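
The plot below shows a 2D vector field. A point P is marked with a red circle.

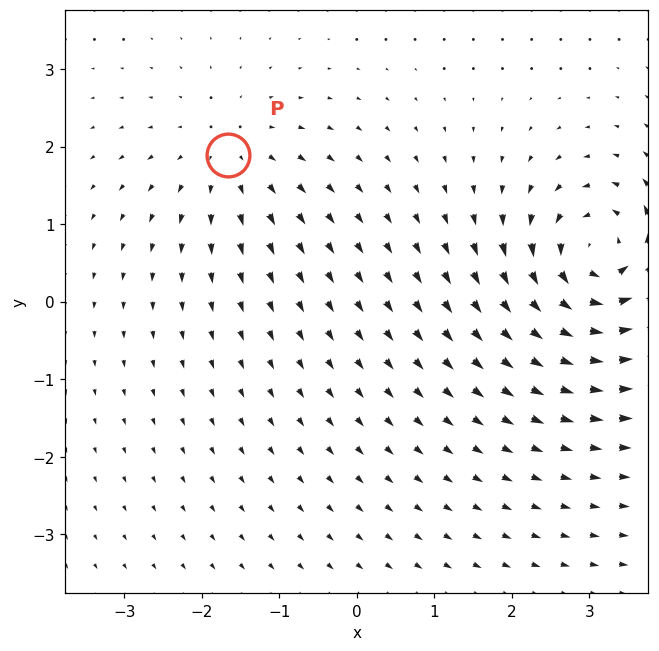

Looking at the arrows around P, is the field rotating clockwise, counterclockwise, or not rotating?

Near P at (-1.7, 1.9) the arrows show no circulation. The curl there is ≈0.

not rotating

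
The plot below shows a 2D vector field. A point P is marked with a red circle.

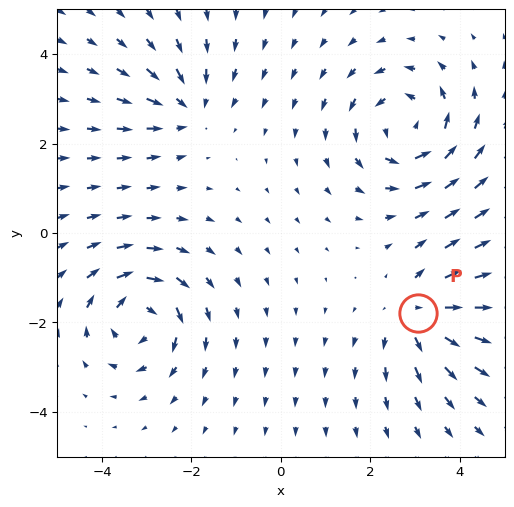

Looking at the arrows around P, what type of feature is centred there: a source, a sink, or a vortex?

source

At P (3.1, -1.8) the arrows spread outward. Divergence about +4, curl ≈0 — positive divergence with near-zero curl is a source.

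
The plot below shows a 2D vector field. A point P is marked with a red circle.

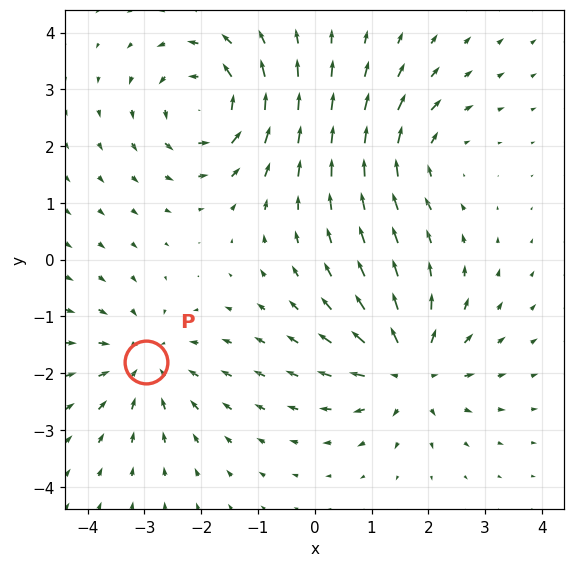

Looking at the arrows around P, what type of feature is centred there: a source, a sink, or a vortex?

sink

At P (-3.0, -1.8) the arrows converge inward. Divergence about -4, curl ≈0 — negative divergence with near-zero curl is a sink.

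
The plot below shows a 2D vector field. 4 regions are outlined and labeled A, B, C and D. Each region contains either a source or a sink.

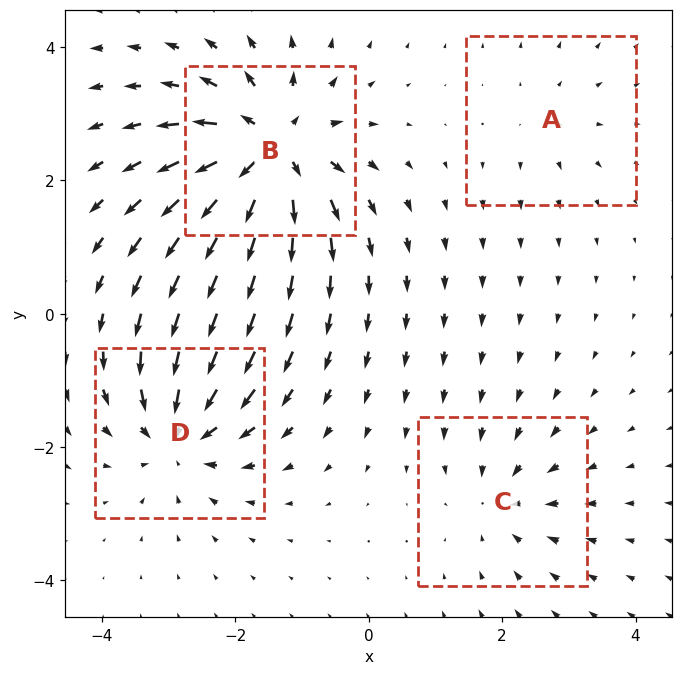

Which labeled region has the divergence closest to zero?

A

Divergence at each region's feature centre — A: about +2, B: about +9, C: about -4, D: about -6. Region A is closest to zero.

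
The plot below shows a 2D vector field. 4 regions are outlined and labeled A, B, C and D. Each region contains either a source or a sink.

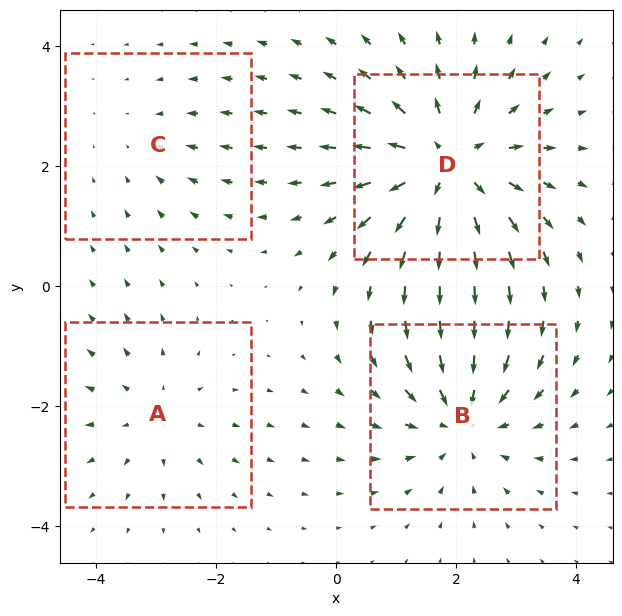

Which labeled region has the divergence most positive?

D

Divergence at each region's feature centre — A: about +3, B: about -4, C: about -2, D: about +6. Region D is most positive.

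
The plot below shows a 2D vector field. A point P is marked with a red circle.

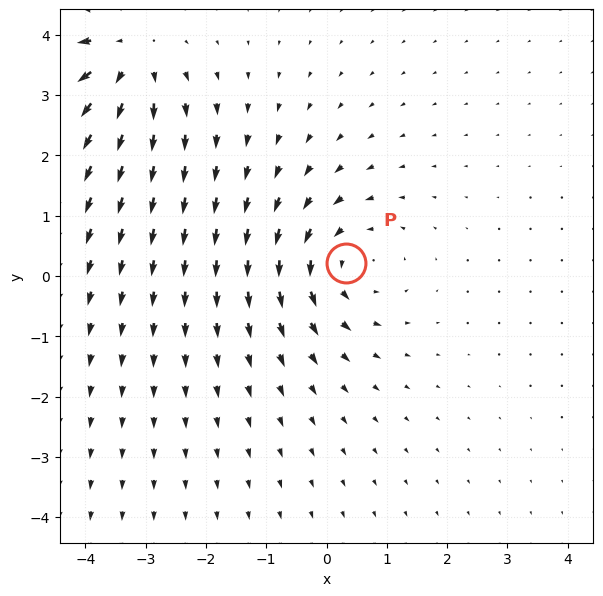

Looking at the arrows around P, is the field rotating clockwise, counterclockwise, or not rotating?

counterclockwise

Near P at (0.3, 0.2) the arrows circulate counterclockwise. The curl (z-component) there is about +3; positive curl means counterclockwise rotation.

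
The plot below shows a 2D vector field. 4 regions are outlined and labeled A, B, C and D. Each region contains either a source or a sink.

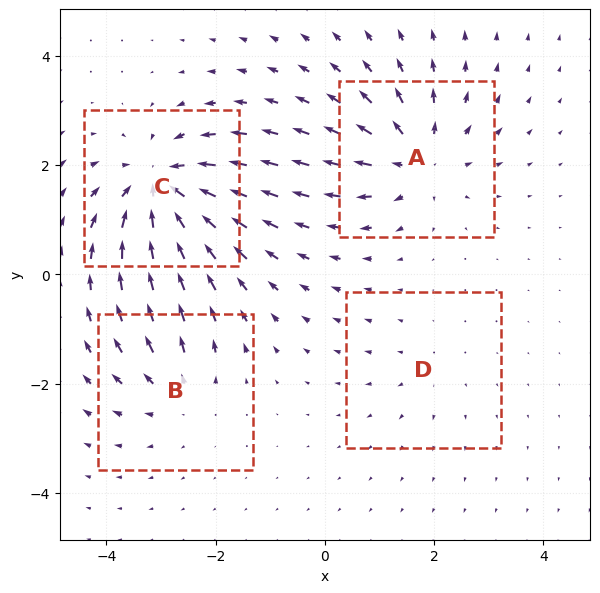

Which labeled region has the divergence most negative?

Divergence at each region's feature centre — A: about +6, B: about +4, C: about -7, D: about +2. Region C is most negative.

C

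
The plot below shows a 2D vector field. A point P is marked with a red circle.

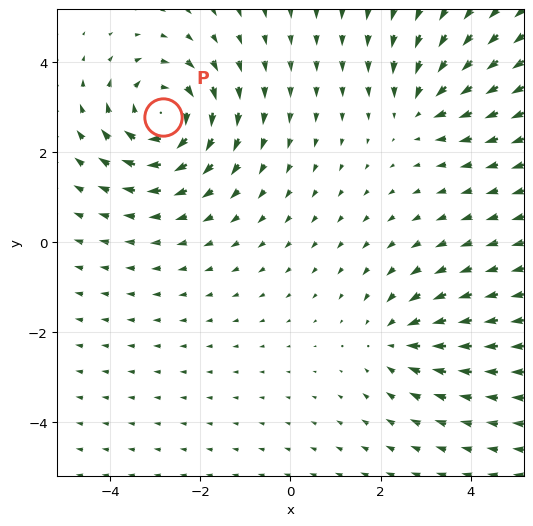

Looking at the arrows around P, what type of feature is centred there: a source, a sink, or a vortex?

At P (-2.8, 2.8) the arrows circulate clockwise. Divergence ≈0, curl about -5 — near-zero divergence with nonzero curl is a vortex.

vortex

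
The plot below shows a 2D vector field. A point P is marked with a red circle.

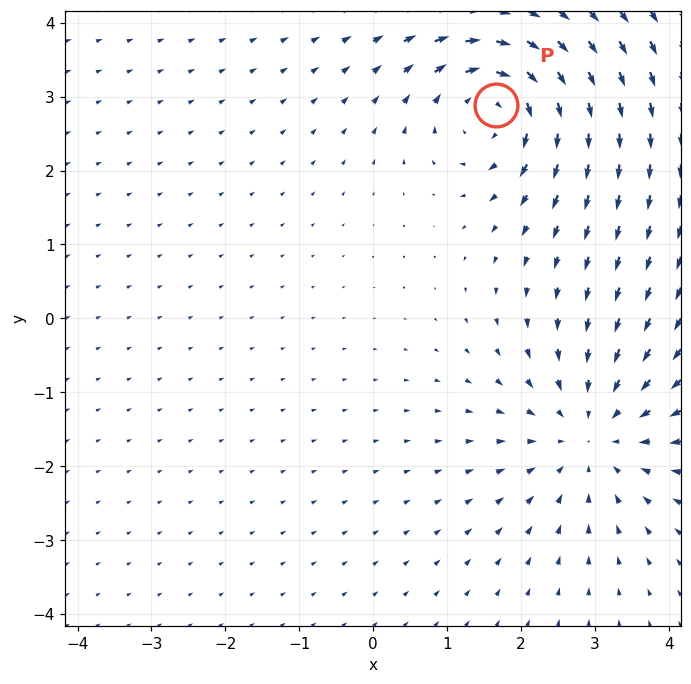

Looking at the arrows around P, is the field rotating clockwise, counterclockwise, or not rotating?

Near P at (1.7, 2.9) the arrows circulate clockwise. The curl (z-component) there is about -6; negative curl means clockwise rotation.

clockwise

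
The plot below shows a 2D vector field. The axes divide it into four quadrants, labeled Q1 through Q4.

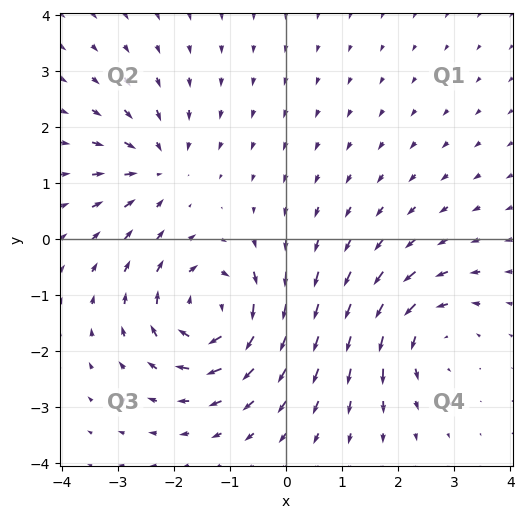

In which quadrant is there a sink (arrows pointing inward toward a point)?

The sink sits at approximately (-2.3, 1.3), which lies in quadrant Q2. The divergence there is about -4, negative as expected for a sink.

Q2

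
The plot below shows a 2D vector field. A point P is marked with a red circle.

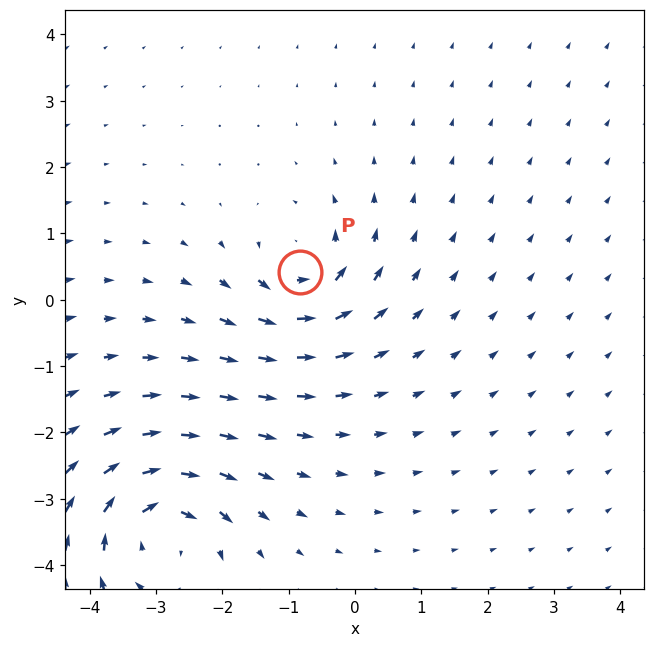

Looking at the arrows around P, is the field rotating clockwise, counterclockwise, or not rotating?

Near P at (-0.8, 0.4) the arrows circulate counterclockwise. The curl (z-component) there is about +5; positive curl means counterclockwise rotation.

counterclockwise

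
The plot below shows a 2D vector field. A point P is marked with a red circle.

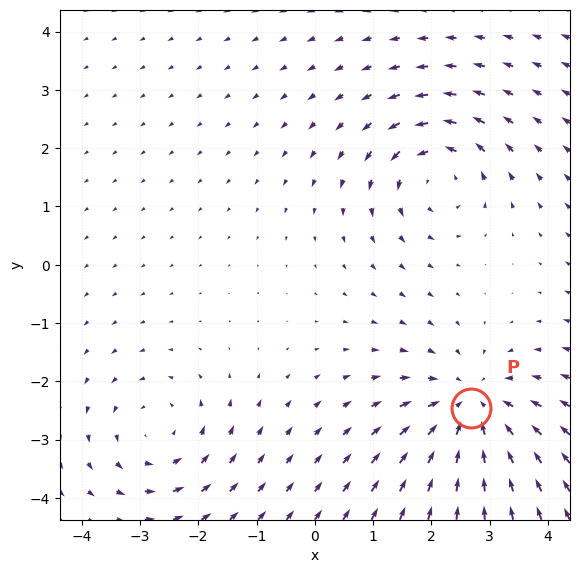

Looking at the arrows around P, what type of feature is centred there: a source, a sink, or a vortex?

sink

At P (2.7, -2.5) the arrows converge inward. Divergence about -4, curl ≈0 — negative divergence with near-zero curl is a sink.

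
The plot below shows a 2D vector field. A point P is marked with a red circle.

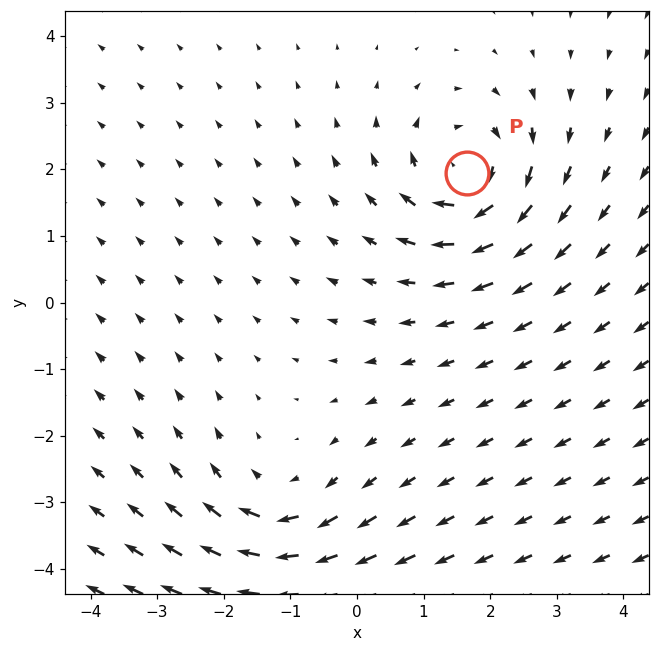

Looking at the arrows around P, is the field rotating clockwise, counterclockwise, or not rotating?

clockwise

Near P at (1.7, 1.9) the arrows circulate clockwise. The curl (z-component) there is about -4; negative curl means clockwise rotation.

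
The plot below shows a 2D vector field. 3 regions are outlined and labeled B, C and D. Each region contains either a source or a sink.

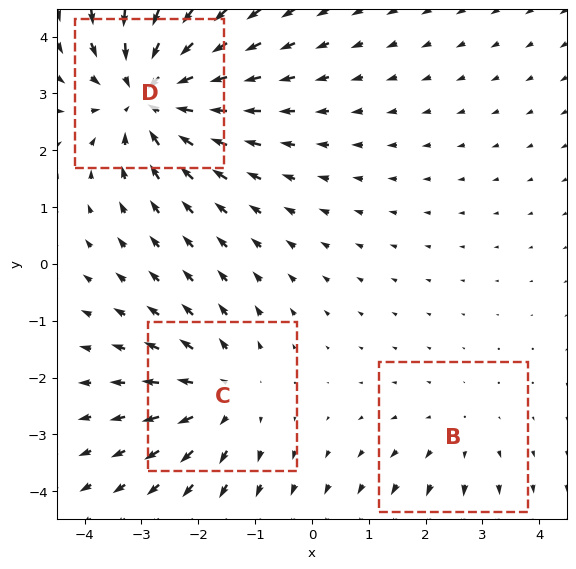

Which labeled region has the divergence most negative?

Divergence at each region's feature centre — B: about +2, C: about +3, D: about -5. Region D is most negative.

D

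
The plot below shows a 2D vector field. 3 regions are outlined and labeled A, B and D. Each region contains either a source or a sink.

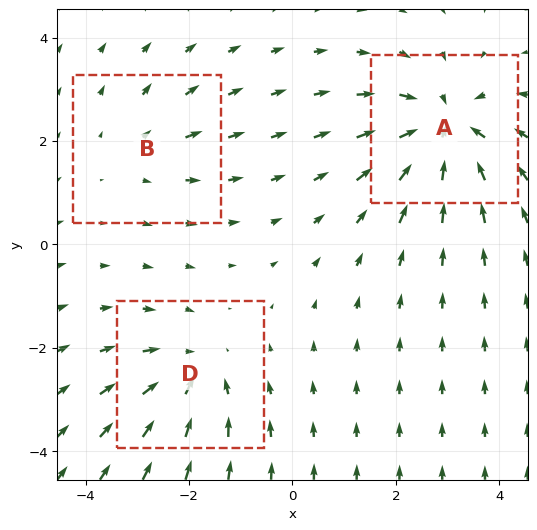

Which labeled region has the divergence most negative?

A

Divergence at each region's feature centre — A: about -5, B: about +2, D: about -4. Region A is most negative.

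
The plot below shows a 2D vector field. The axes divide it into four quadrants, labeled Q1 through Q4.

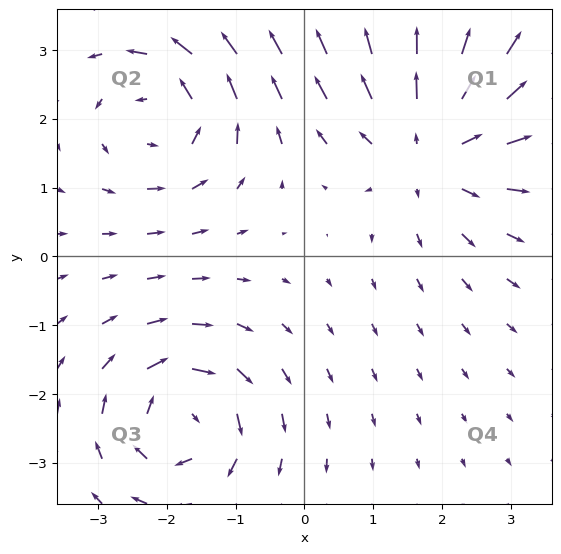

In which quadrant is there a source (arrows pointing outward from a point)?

Q1

The source sits at approximately (1.8, 1.6), which lies in quadrant Q1. The divergence there is about +3, positive as expected for a source.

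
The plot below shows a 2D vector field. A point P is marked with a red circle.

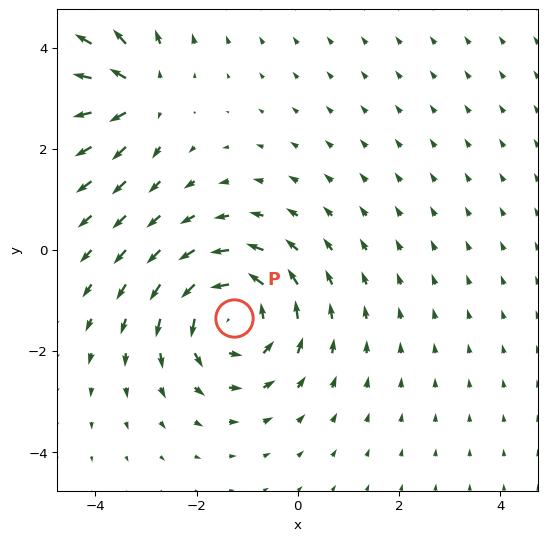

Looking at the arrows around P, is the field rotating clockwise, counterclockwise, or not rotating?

Near P at (-1.3, -1.4) the arrows circulate counterclockwise. The curl (z-component) there is about +5; positive curl means counterclockwise rotation.

counterclockwise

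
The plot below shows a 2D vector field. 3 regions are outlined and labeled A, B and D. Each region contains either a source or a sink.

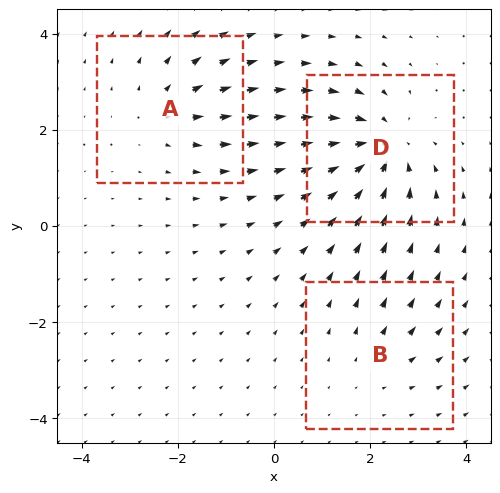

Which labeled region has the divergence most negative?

D

Divergence at each region's feature centre — A: about +3, B: about +2, D: about -5. Region D is most negative.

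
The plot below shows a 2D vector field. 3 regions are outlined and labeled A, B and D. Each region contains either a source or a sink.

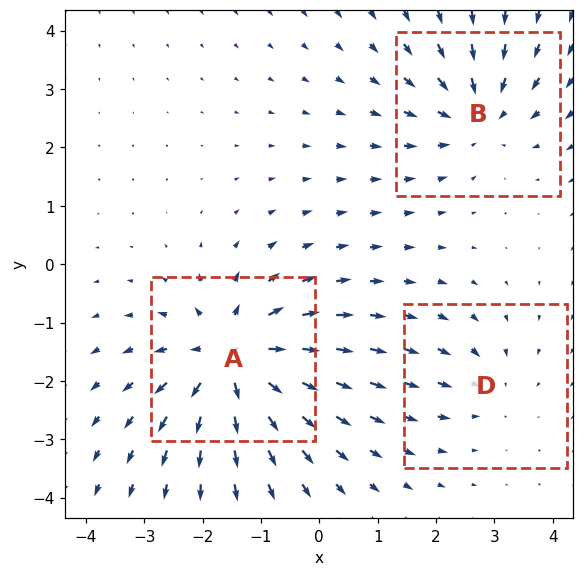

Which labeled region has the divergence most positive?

Divergence at each region's feature centre — A: about +5, B: about -3, D: about -2. Region A is most positive.

A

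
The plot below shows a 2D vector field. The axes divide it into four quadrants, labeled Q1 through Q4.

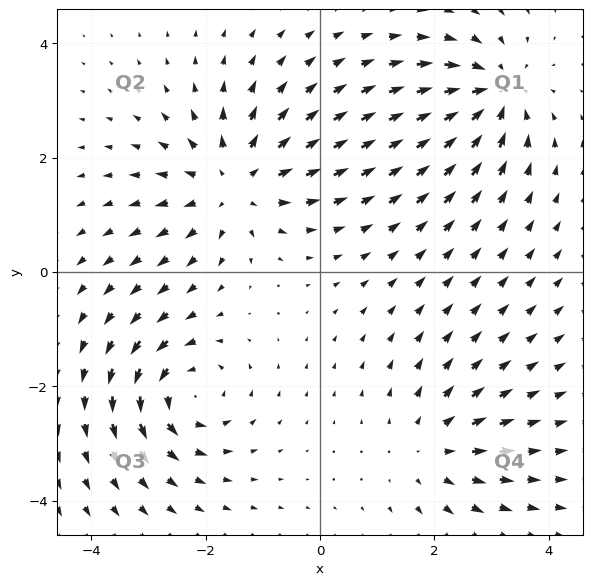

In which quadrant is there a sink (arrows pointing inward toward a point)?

Q1

The sink sits at approximately (3.0, 3.1), which lies in quadrant Q1. The divergence there is about -5, negative as expected for a sink.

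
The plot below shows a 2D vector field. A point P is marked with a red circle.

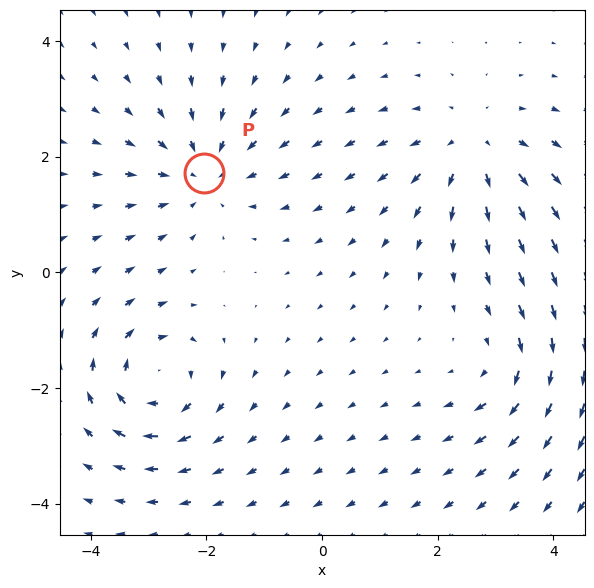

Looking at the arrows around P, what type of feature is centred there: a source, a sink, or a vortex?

At P (-2.0, 1.7) the arrows converge inward. Divergence about -4, curl ≈0 — negative divergence with near-zero curl is a sink.

sink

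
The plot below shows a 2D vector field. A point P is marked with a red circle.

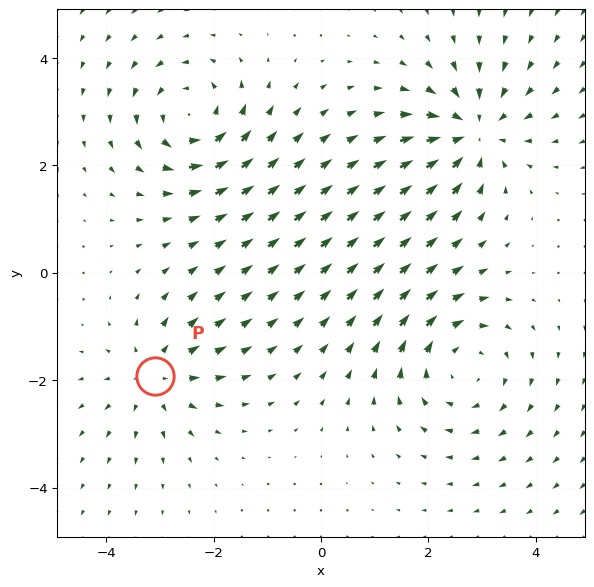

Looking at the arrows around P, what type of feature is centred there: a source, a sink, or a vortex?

source

At P (-3.1, -1.9) the arrows spread outward. Divergence about +4, curl ≈0 — positive divergence with near-zero curl is a source.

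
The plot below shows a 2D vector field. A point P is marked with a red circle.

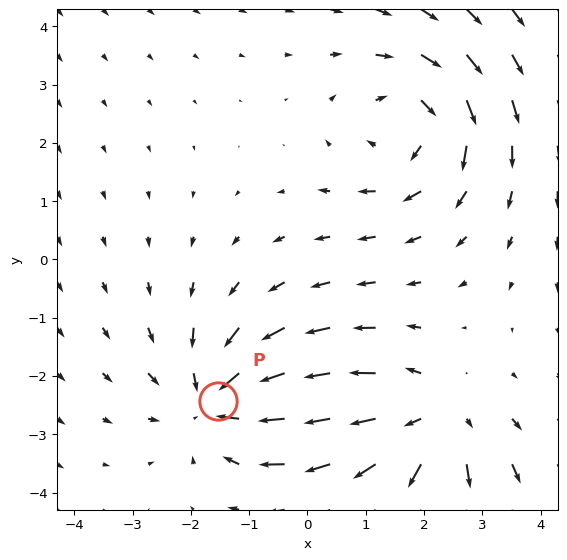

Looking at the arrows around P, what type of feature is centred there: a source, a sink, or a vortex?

At P (-1.5, -2.4) the arrows converge inward. Divergence about -4, curl ≈0 — negative divergence with near-zero curl is a sink.

sink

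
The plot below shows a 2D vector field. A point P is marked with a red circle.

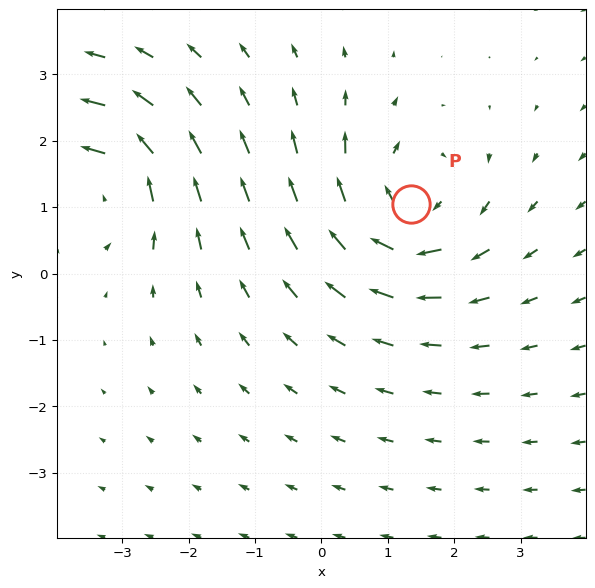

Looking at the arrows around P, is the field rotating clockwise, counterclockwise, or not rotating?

clockwise

Near P at (1.4, 1.0) the arrows circulate clockwise. The curl (z-component) there is about -4; negative curl means clockwise rotation.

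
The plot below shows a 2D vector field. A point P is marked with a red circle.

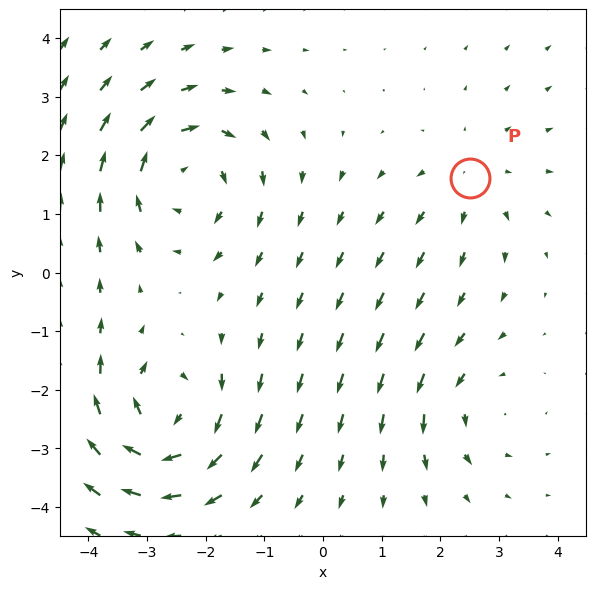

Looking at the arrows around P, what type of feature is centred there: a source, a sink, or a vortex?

At P (2.5, 1.6) the arrows spread outward. Divergence about +2, curl ≈0 — positive divergence with near-zero curl is a source.

source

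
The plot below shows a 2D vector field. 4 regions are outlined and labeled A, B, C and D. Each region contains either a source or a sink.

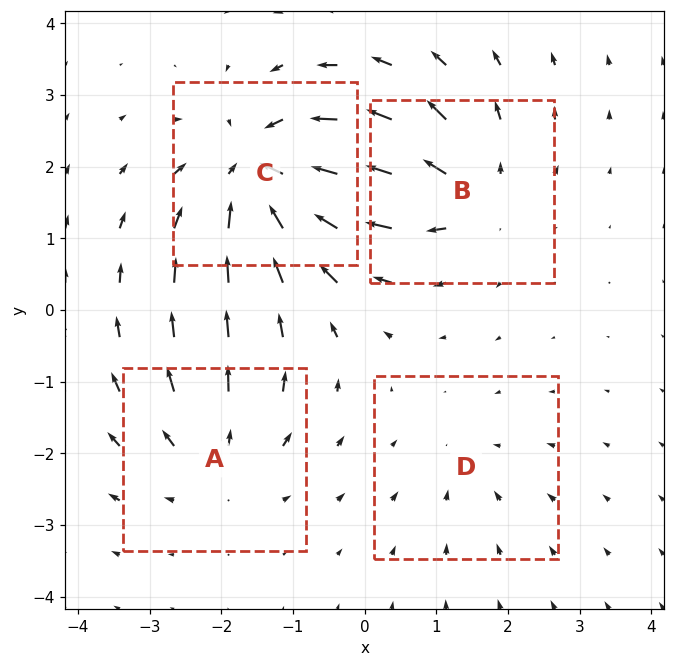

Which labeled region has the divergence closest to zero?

Divergence at each region's feature centre — A: about +3, B: about +4, C: about -6, D: about -2. Region D is closest to zero.

D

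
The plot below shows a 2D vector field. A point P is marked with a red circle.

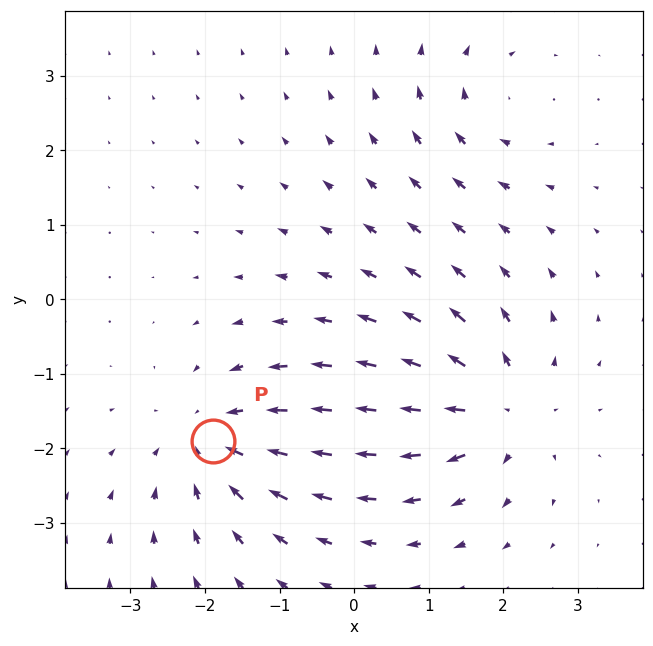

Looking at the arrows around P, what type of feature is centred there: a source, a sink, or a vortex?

sink

At P (-1.9, -1.9) the arrows converge inward. Divergence about -4, curl ≈0 — negative divergence with near-zero curl is a sink.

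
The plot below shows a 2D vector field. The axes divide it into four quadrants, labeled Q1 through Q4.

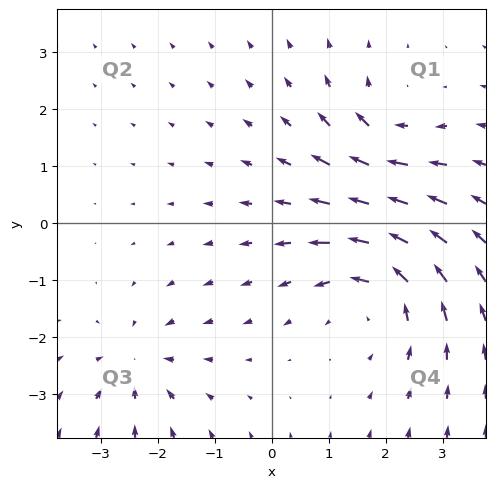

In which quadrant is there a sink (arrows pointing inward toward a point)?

Q3

The sink sits at approximately (-2.4, -2.5), which lies in quadrant Q3. The divergence there is about -3, negative as expected for a sink.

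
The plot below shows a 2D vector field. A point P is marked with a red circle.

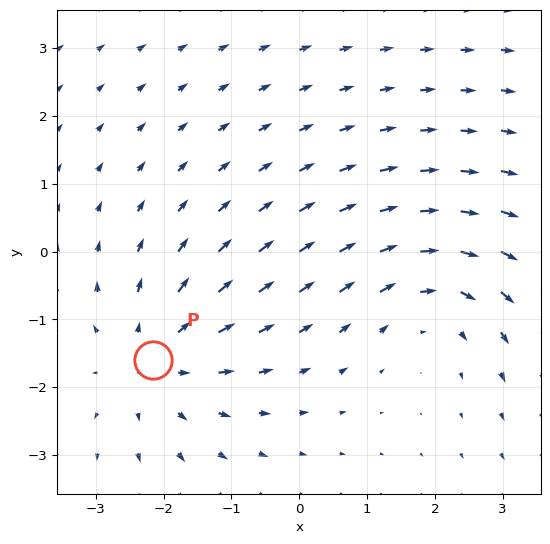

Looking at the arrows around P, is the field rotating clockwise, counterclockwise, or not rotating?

not rotating

Near P at (-2.2, -1.6) the arrows show no circulation. The curl there is ≈0.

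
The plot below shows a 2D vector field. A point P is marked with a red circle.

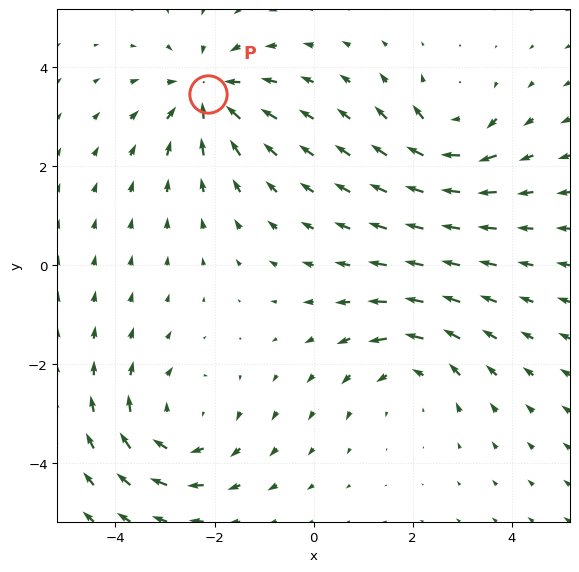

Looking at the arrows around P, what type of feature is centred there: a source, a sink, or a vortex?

sink

At P (-2.1, 3.5) the arrows converge inward. Divergence about -5, curl ≈0 — negative divergence with near-zero curl is a sink.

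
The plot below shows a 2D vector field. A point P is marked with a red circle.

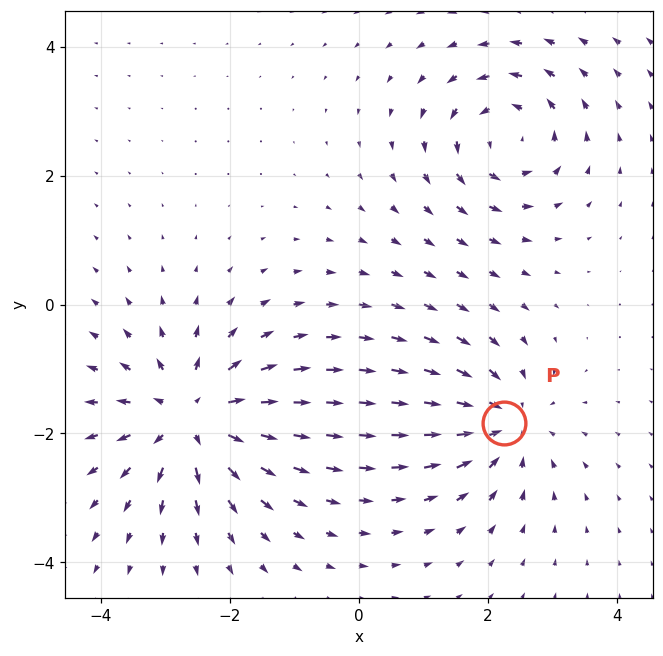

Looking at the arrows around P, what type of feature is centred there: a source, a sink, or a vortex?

sink

At P (2.3, -1.8) the arrows converge inward. Divergence about -3, curl ≈0 — negative divergence with near-zero curl is a sink.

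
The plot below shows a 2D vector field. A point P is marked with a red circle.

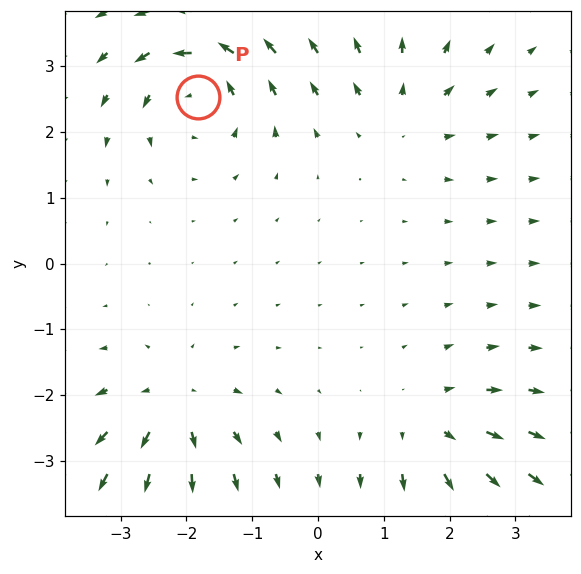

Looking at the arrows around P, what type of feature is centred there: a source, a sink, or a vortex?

At P (-1.8, 2.5) the arrows circulate counterclockwise. Divergence ≈0, curl about +6 — near-zero divergence with nonzero curl is a vortex.

vortex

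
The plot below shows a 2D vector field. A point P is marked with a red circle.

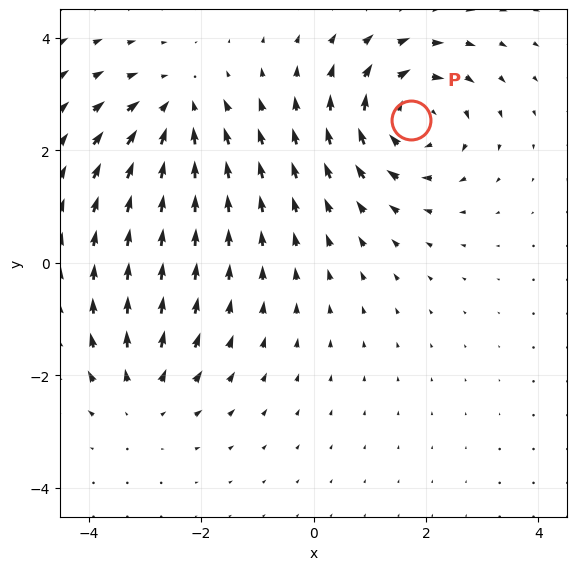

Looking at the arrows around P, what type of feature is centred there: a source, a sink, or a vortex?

vortex

At P (1.7, 2.5) the arrows circulate clockwise. Divergence ≈0, curl about -6 — near-zero divergence with nonzero curl is a vortex.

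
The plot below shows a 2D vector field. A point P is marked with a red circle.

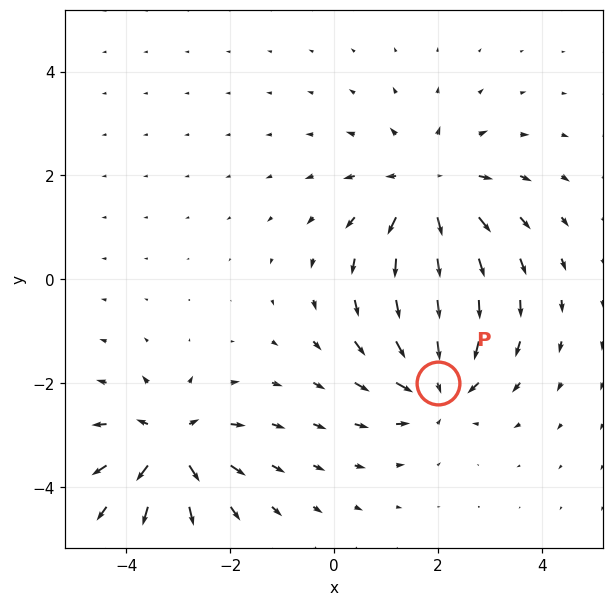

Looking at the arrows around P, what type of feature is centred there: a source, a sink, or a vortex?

sink

At P (2.0, -2.0) the arrows converge inward. Divergence about -4, curl ≈0 — negative divergence with near-zero curl is a sink.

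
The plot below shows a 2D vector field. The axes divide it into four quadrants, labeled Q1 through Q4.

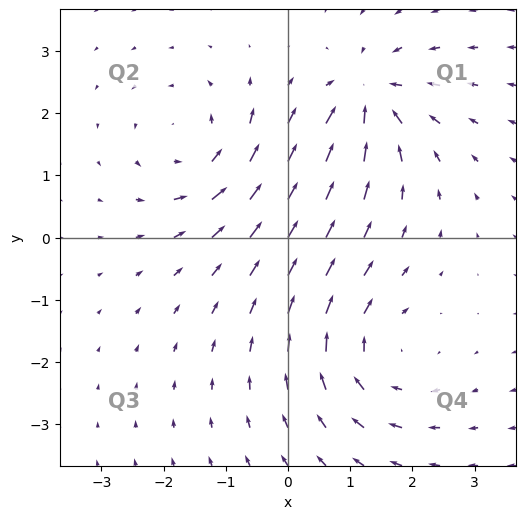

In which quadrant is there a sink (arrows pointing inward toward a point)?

Q1

The sink sits at approximately (1.3, 2.3), which lies in quadrant Q1. The divergence there is about -5, negative as expected for a sink.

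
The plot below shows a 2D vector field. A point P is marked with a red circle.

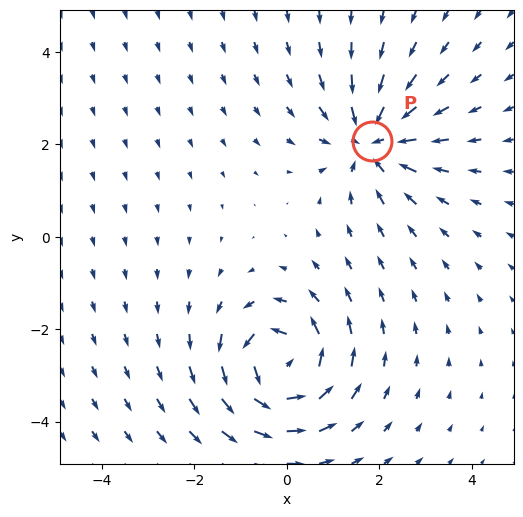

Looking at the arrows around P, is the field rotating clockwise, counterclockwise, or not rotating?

not rotating

Near P at (1.8, 2.1) the arrows show no circulation. The curl there is ≈0.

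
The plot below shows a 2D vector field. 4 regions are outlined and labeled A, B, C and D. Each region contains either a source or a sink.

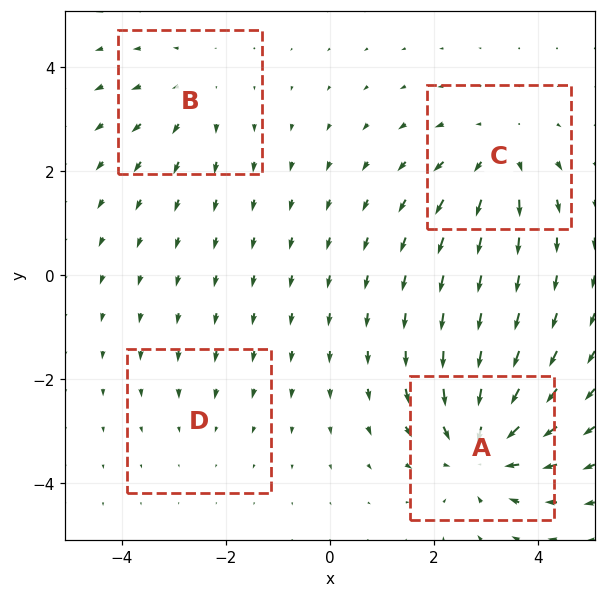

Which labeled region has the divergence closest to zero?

D

Divergence at each region's feature centre — A: about -6, B: about +3, C: about +4, D: about -2. Region D is closest to zero.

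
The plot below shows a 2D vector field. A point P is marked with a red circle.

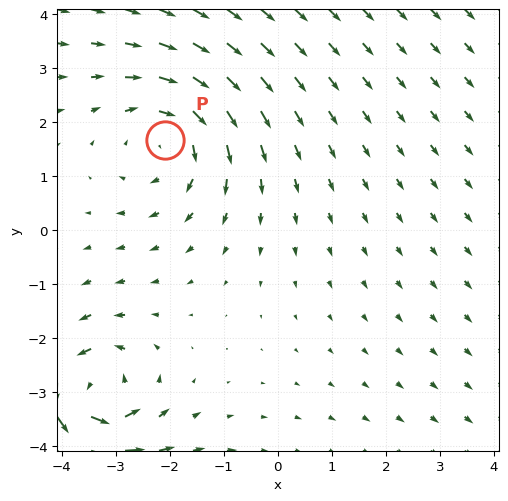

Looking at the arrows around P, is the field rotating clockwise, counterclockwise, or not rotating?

Near P at (-2.1, 1.7) the arrows circulate clockwise. The curl (z-component) there is about -2; negative curl means clockwise rotation.

clockwise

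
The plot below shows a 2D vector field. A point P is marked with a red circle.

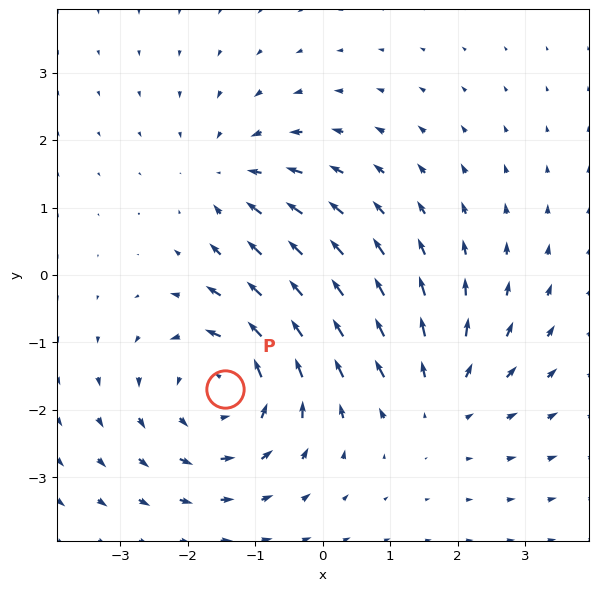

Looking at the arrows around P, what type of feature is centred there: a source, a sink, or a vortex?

vortex

At P (-1.4, -1.7) the arrows circulate counterclockwise. Divergence ≈0, curl about +4 — near-zero divergence with nonzero curl is a vortex.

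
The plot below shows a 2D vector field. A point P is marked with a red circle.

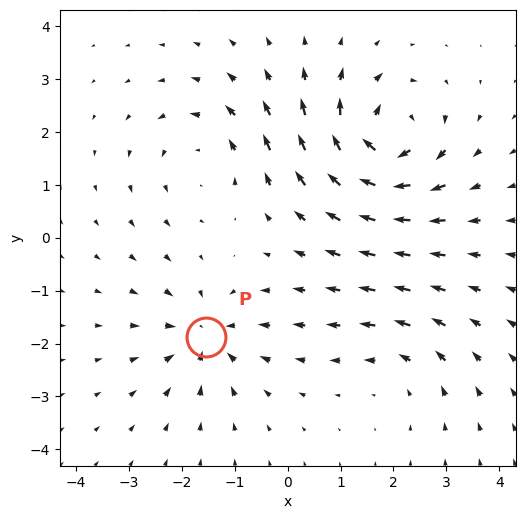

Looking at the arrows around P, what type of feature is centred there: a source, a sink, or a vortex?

sink

At P (-1.5, -1.9) the arrows converge inward. Divergence about -4, curl ≈0 — negative divergence with near-zero curl is a sink.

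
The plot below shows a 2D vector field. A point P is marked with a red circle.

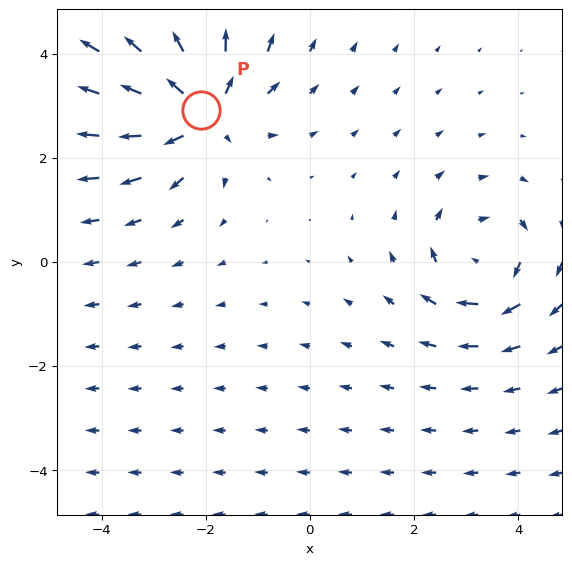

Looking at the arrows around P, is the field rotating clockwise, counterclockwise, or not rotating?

not rotating

Near P at (-2.1, 2.9) the arrows show no circulation. The curl there is ≈0.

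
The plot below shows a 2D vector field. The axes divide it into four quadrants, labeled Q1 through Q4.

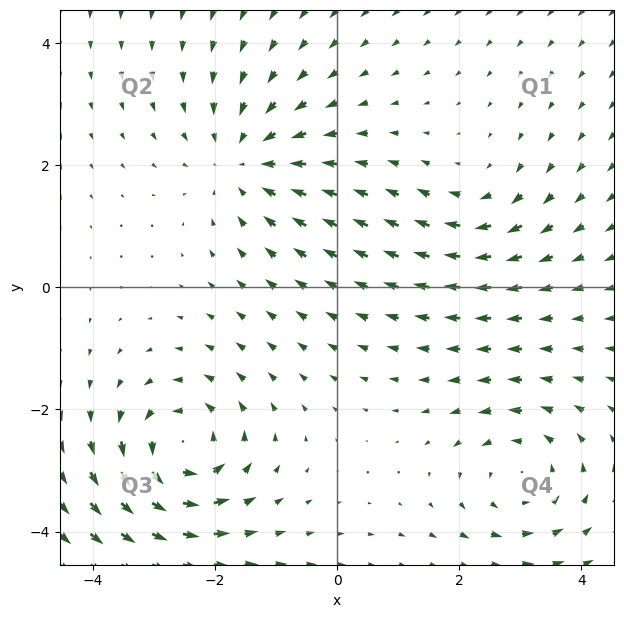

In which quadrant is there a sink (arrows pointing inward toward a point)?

The sink sits at approximately (-1.5, 2.1), which lies in quadrant Q2. The divergence there is about -4, negative as expected for a sink.

Q2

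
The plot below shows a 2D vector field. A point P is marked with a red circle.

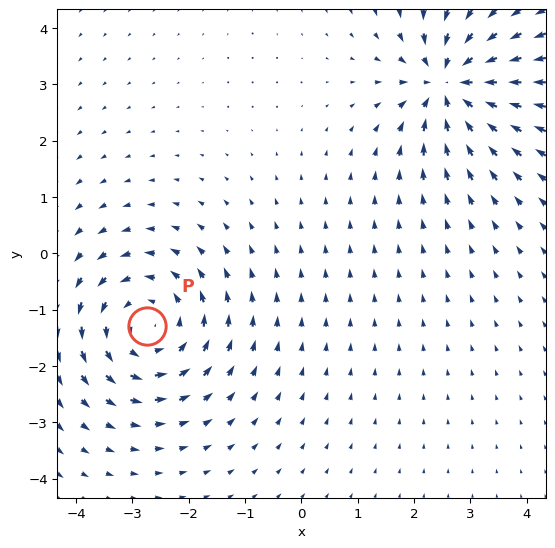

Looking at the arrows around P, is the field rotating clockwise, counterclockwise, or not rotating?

Near P at (-2.7, -1.3) the arrows circulate counterclockwise. The curl (z-component) there is about +4; positive curl means counterclockwise rotation.

counterclockwise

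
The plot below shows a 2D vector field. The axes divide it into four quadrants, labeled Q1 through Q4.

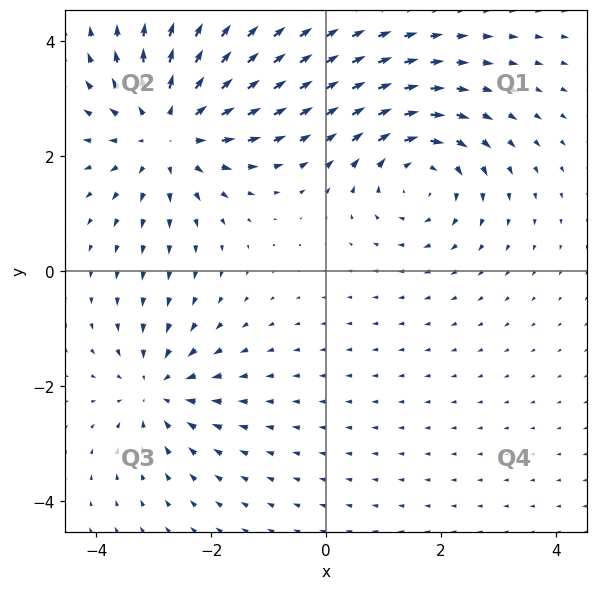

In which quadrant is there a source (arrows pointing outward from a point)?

The source sits at approximately (-2.7, 2.4), which lies in quadrant Q2. The divergence there is about +4, positive as expected for a source.

Q2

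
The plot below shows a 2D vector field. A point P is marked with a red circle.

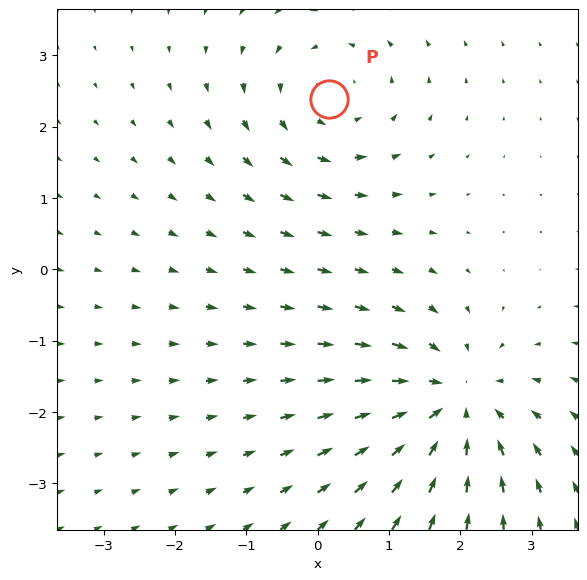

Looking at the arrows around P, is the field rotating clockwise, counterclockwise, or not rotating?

Near P at (0.2, 2.4) the arrows circulate counterclockwise. The curl (z-component) there is about +3; positive curl means counterclockwise rotation.

counterclockwise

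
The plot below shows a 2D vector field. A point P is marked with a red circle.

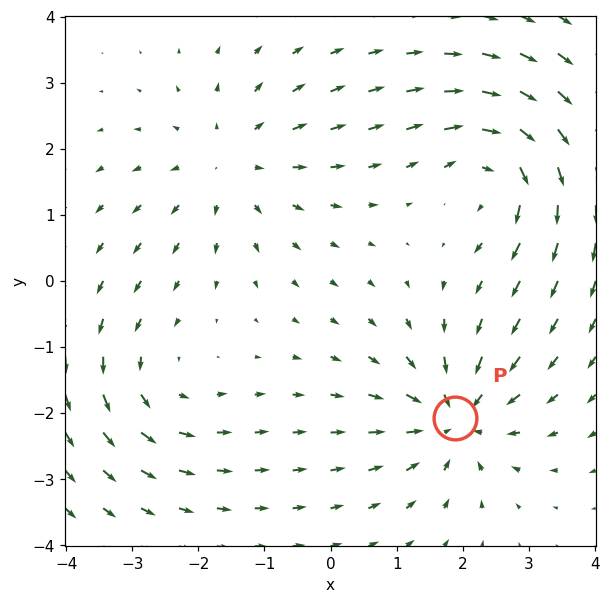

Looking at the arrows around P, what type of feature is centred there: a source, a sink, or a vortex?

At P (1.9, -2.1) the arrows converge inward. Divergence about -5, curl ≈0 — negative divergence with near-zero curl is a sink.

sink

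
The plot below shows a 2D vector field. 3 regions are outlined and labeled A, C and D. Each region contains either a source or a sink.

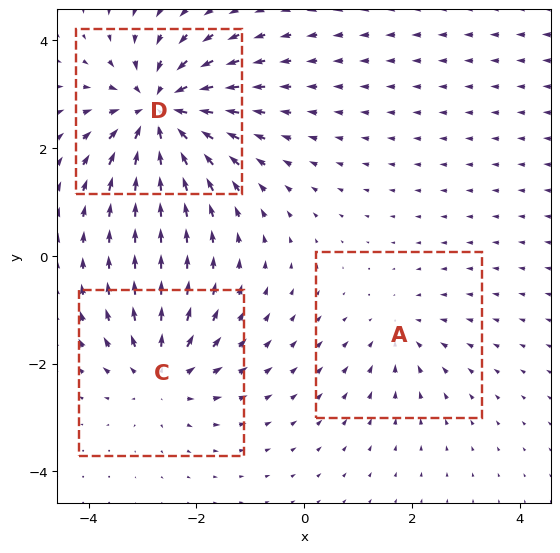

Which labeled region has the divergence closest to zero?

A

Divergence at each region's feature centre — A: about -2, C: about +3, D: about -5. Region A is closest to zero.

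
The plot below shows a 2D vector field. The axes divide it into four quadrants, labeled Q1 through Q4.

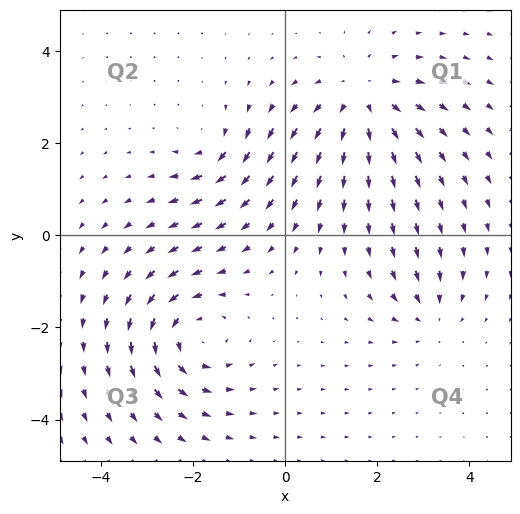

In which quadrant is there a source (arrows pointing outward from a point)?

Q1

The source sits at approximately (1.7, 3.0), which lies in quadrant Q1. The divergence there is about +4, positive as expected for a source.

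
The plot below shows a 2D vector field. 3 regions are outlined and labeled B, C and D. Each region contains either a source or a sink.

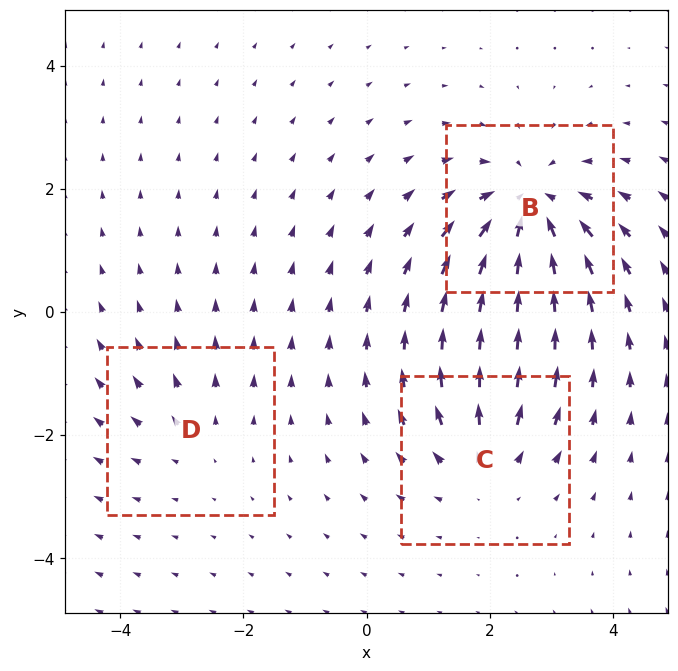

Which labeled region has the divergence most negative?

B

Divergence at each region's feature centre — B: about -5, C: about +3, D: about +2. Region B is most negative.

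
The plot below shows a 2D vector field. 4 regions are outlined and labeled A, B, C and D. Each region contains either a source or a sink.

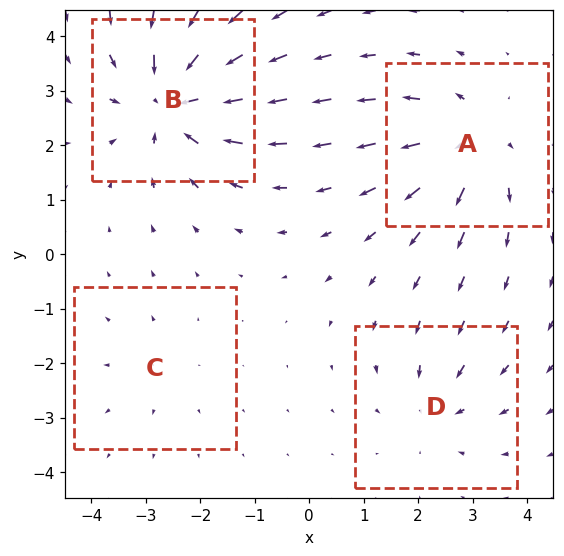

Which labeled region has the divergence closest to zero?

C

Divergence at each region's feature centre — A: about +5, B: about -7, C: about +2, D: about -3. Region C is closest to zero.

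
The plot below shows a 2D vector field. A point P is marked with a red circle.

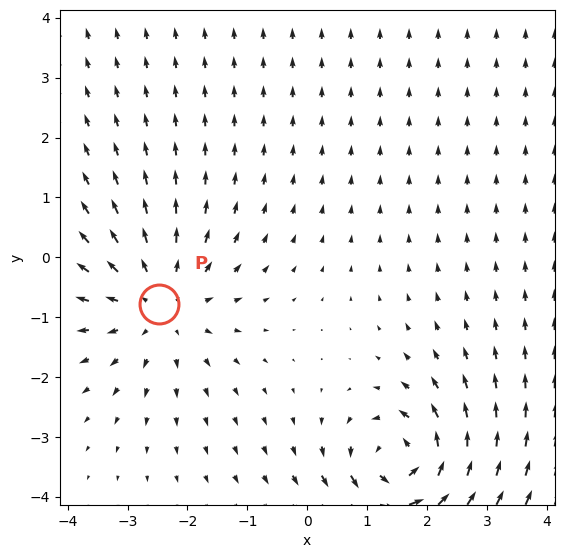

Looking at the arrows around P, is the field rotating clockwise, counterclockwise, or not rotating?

Near P at (-2.5, -0.8) the arrows show no circulation. The curl there is ≈0.

not rotating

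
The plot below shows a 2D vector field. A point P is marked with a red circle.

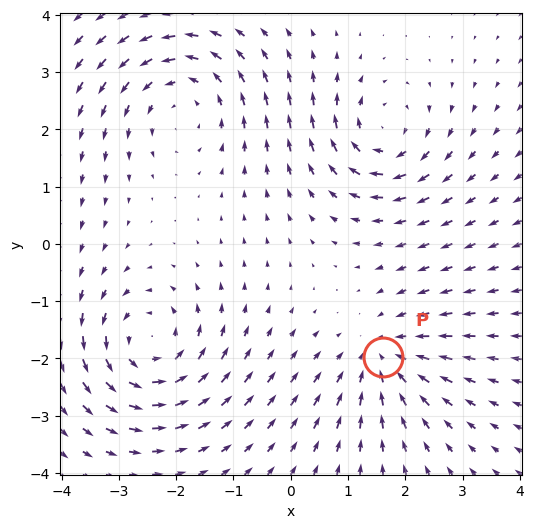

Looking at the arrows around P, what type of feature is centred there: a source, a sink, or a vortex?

sink

At P (1.6, -2.0) the arrows converge inward. Divergence about -4, curl ≈0 — negative divergence with near-zero curl is a sink.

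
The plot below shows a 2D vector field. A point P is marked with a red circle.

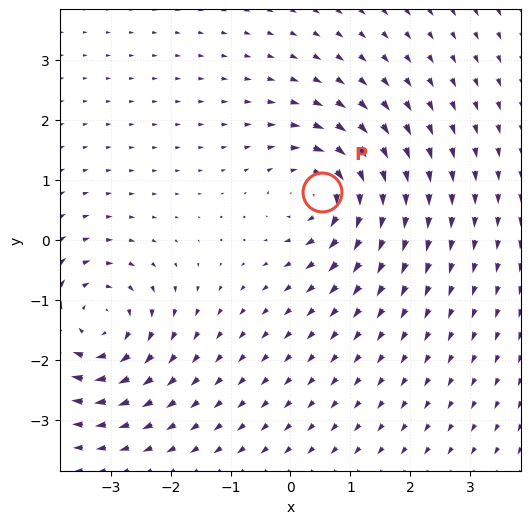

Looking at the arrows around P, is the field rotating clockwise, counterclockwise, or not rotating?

Near P at (0.5, 0.8) the arrows circulate clockwise. The curl (z-component) there is about -4; negative curl means clockwise rotation.

clockwise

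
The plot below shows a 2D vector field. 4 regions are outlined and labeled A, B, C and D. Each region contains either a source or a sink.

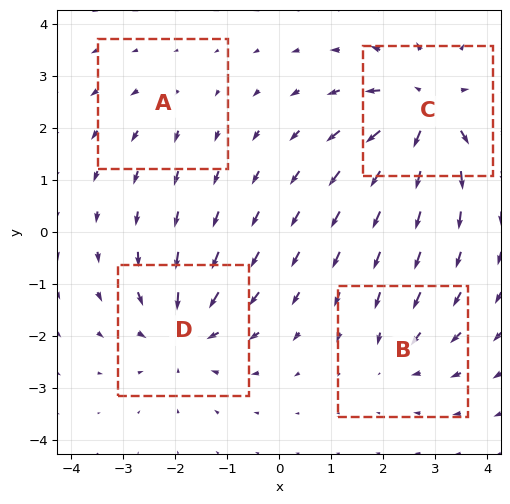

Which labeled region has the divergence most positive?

C

Divergence at each region's feature centre — A: about +2, B: about -3, C: about +7, D: about -5. Region C is most positive.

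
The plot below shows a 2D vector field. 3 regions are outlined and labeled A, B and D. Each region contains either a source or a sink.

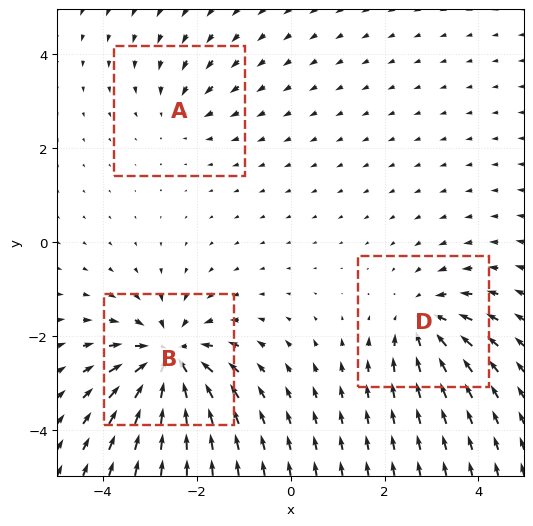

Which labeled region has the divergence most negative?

B

Divergence at each region's feature centre — A: about -2, B: about -5, D: about -3. Region B is most negative.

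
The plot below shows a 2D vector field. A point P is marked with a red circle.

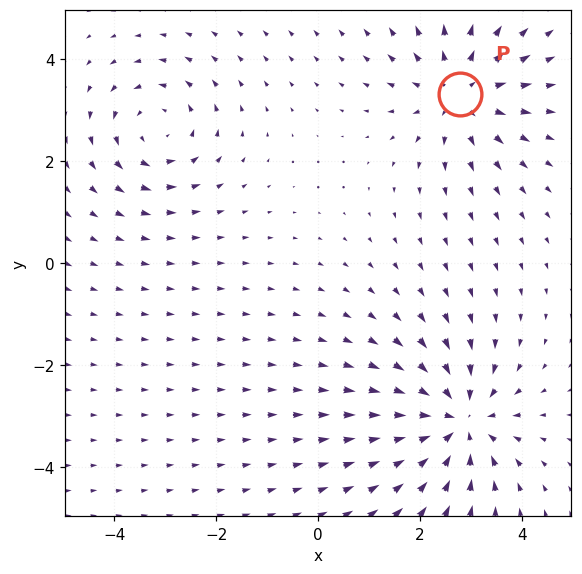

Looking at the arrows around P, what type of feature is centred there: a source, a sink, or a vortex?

source

At P (2.8, 3.3) the arrows spread outward. Divergence about +3, curl ≈0 — positive divergence with near-zero curl is a source.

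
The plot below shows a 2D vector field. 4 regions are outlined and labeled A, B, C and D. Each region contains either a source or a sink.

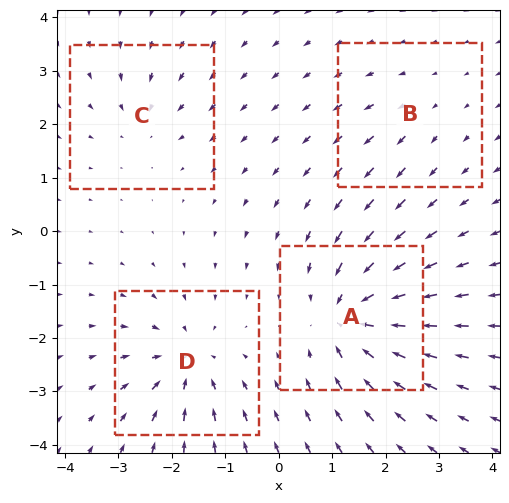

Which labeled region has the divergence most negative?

A

Divergence at each region's feature centre — A: about -8, B: about +2, C: about -3, D: about -6. Region A is most negative.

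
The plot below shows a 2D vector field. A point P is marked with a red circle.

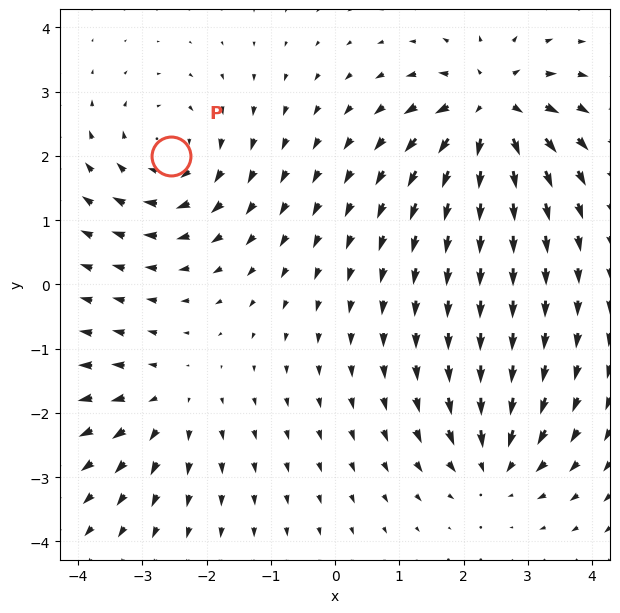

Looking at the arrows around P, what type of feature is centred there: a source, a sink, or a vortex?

vortex

At P (-2.6, 2.0) the arrows circulate clockwise. Divergence ≈0, curl about -4 — near-zero divergence with nonzero curl is a vortex.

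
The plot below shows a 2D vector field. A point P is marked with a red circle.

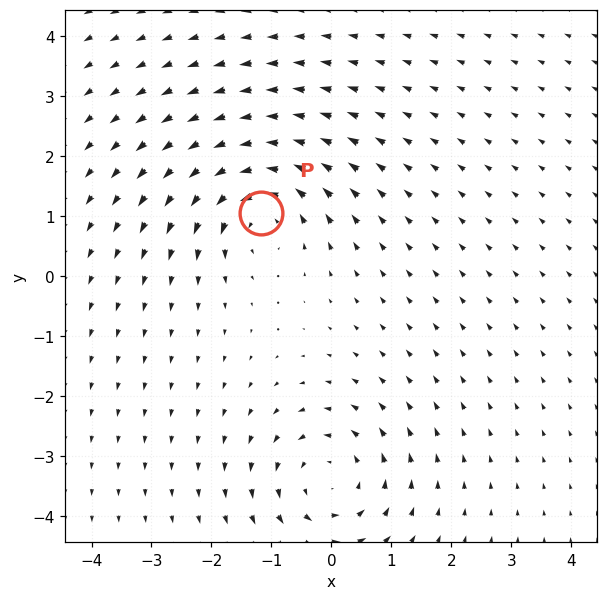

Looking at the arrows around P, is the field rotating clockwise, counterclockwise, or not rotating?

Near P at (-1.2, 1.1) the arrows circulate counterclockwise. The curl (z-component) there is about +5; positive curl means counterclockwise rotation.

counterclockwise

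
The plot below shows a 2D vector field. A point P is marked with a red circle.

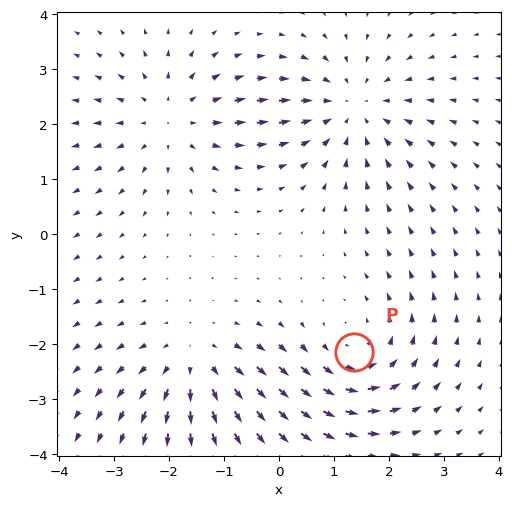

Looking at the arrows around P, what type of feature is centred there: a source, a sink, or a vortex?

At P (1.4, -2.1) the arrows circulate counterclockwise. Divergence ≈0, curl about +4 — near-zero divergence with nonzero curl is a vortex.

vortex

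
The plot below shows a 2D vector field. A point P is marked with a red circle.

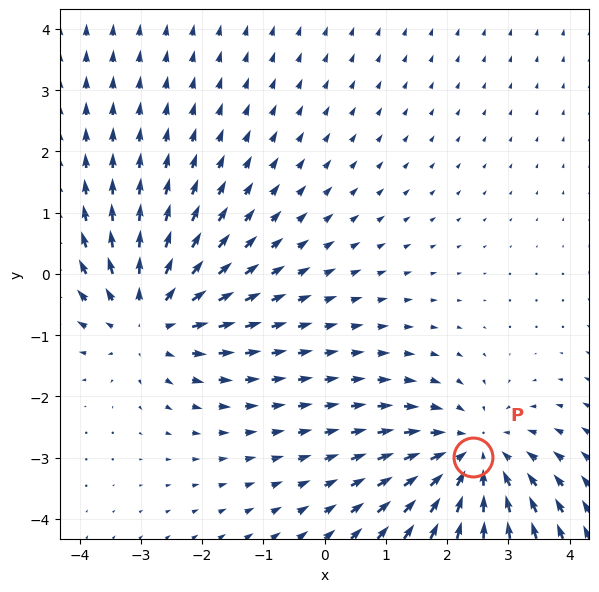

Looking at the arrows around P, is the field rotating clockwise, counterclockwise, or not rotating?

Near P at (2.4, -3.0) the arrows show no circulation. The curl there is ≈0.

not rotating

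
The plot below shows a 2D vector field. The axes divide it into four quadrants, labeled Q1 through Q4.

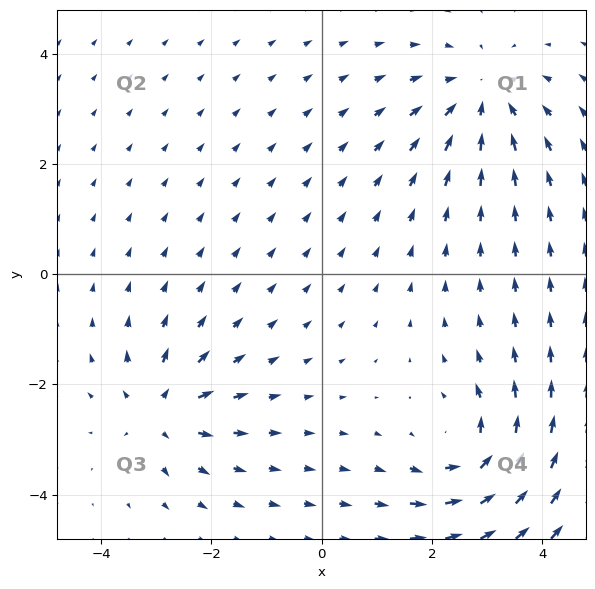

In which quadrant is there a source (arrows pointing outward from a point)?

The source sits at approximately (-2.9, -2.5), which lies in quadrant Q3. The divergence there is about +4, positive as expected for a source.

Q3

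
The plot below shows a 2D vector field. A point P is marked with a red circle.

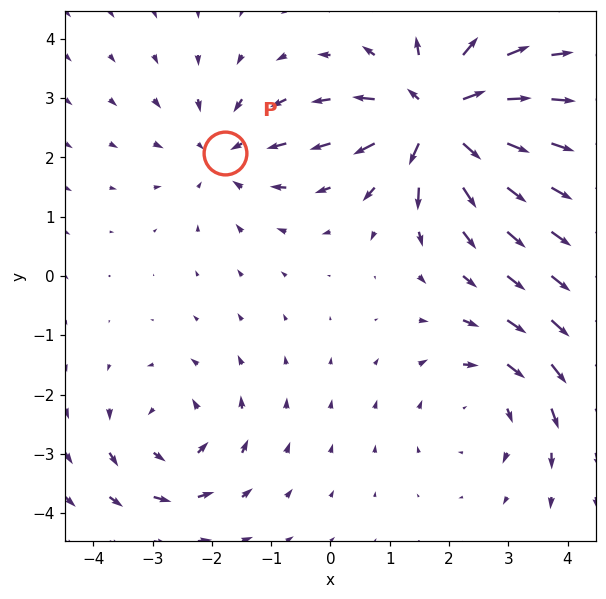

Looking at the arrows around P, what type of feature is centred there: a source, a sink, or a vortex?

At P (-1.8, 2.1) the arrows converge inward. Divergence about -3, curl ≈0 — negative divergence with near-zero curl is a sink.

sink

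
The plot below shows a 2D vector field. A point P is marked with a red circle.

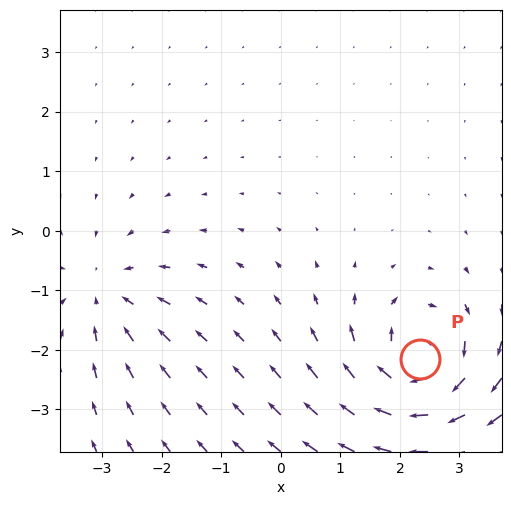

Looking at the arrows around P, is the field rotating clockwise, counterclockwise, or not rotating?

Near P at (2.3, -2.2) the arrows circulate clockwise. The curl (z-component) there is about -6; negative curl means clockwise rotation.

clockwise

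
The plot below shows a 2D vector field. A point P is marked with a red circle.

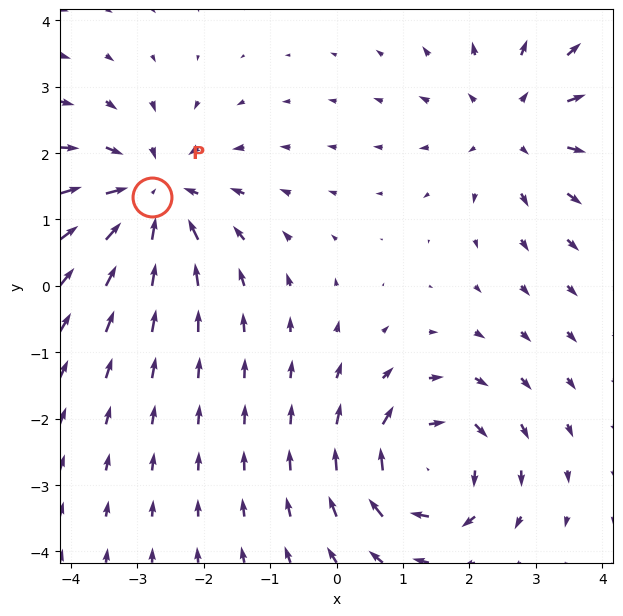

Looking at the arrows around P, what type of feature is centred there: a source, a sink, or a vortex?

sink

At P (-2.8, 1.3) the arrows converge inward. Divergence about -5, curl ≈0 — negative divergence with near-zero curl is a sink.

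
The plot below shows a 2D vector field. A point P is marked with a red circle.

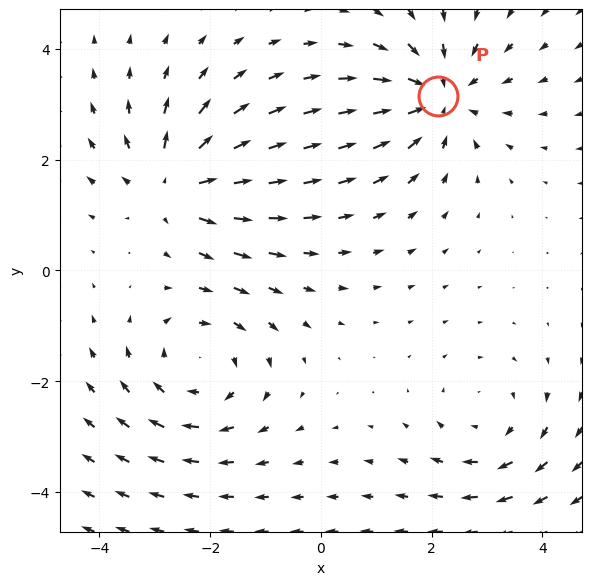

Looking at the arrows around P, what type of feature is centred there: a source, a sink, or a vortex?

At P (2.1, 3.1) the arrows converge inward. Divergence about -5, curl ≈0 — negative divergence with near-zero curl is a sink.

sink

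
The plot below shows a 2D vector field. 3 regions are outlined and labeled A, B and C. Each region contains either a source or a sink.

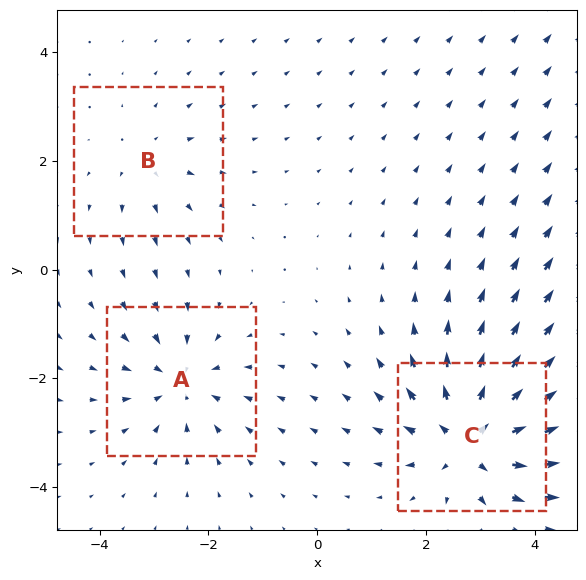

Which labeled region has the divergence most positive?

Divergence at each region's feature centre — A: about -4, B: about +2, C: about +6. Region C is most positive.

C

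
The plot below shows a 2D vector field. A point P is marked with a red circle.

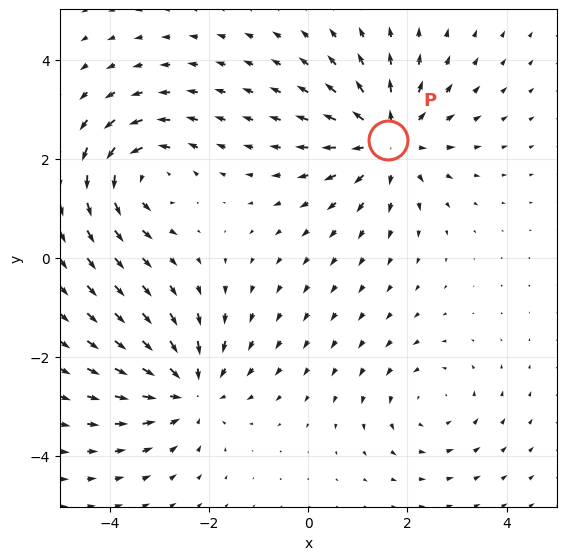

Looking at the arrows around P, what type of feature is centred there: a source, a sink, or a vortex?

At P (1.6, 2.4) the arrows spread outward. Divergence about +5, curl ≈0 — positive divergence with near-zero curl is a source.

source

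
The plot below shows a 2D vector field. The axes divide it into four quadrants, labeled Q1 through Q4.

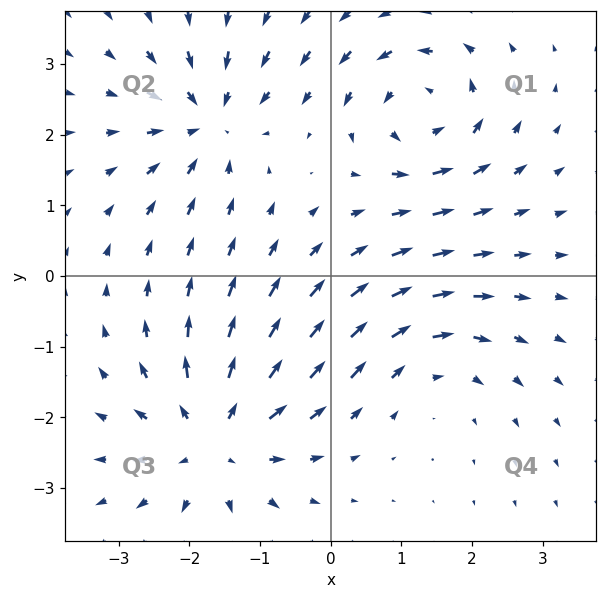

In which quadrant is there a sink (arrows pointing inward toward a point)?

The sink sits at approximately (-1.7, 2.2), which lies in quadrant Q2. The divergence there is about -4, negative as expected for a sink.

Q2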